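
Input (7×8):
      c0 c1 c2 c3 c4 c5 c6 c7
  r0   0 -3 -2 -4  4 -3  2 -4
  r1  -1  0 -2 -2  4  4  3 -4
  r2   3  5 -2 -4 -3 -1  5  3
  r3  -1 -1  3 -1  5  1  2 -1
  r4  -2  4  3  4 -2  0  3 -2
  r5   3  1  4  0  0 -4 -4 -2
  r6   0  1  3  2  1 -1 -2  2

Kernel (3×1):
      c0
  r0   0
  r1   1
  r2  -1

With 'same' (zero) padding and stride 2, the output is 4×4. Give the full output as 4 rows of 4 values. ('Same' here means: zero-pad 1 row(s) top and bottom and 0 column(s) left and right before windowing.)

Output[0,0]: The receptive field on the zero-padded input at this output position is [0 / 0 / -1]. Elementwise product with the kernel and sum: 0·1 + -1·-1.
Output[0,1]: The receptive field on the zero-padded input at this output position is [0 / -2 / -2]. Elementwise product with the kernel and sum: -2·1 + -2·-1.

1 0 0 -1
4 -5 -8 3
-5 -1 -2 7
0 3 1 -2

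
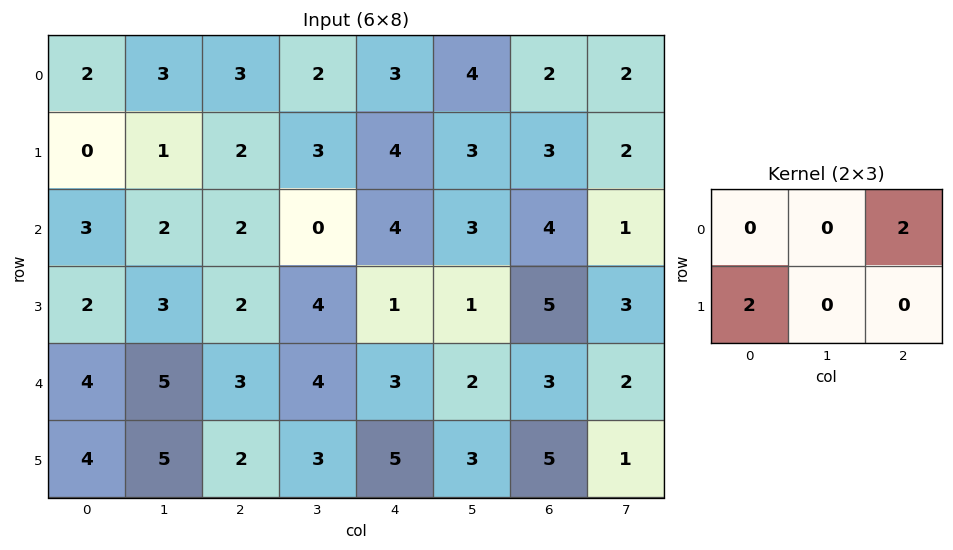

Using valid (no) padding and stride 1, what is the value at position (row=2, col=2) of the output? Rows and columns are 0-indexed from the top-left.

The receptive field on the input at this output position is [2 0 4 / 2 4 1]. Elementwise product with the kernel and sum: 4·2 + 2·2.

12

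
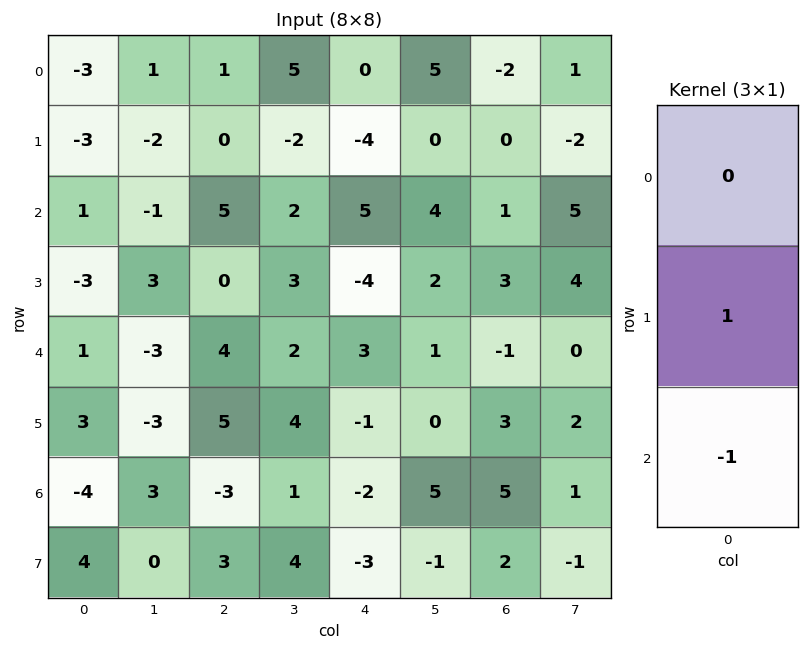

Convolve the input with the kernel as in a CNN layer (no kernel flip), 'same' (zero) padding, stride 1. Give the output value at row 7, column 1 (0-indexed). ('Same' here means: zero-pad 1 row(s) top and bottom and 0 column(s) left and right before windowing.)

0

The receptive field on the zero-padded input at this output position is [3 / 0 / 0]. Elementwise product with the kernel and sum: 0·1 + 0·-1.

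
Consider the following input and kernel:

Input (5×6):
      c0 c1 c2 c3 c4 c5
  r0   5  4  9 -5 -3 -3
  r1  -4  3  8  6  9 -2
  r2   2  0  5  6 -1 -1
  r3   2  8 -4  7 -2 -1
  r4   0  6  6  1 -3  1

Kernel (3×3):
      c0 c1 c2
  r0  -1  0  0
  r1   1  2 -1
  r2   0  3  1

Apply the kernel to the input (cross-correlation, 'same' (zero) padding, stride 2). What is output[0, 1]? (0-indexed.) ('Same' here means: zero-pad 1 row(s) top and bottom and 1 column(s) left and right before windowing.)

The receptive field on the zero-padded input at this output position is [0 0 0 / 4 9 -5 / 3 8 6]. Elementwise product with the kernel and sum: 0·-1 + 4·1 + 9·2 + -5·-1 + 8·3 + 6·1.

57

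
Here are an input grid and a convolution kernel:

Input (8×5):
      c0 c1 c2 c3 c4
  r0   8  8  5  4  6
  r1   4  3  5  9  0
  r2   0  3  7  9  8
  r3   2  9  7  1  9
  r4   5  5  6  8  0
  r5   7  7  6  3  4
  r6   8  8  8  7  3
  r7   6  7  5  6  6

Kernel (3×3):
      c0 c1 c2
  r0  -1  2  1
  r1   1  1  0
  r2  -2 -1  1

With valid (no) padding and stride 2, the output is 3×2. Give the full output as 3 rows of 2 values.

Output[0,0]: The receptive field on the input at this output position is [8 8 5 / 4 3 5 / 0 3 7]. Elementwise product with the kernel and sum: 8·-1 + 8·2 + 5·1 + 4·1 + 3·1 + 0·-2 + 3·-1 + 7·1.

24 8
15 7
9 -1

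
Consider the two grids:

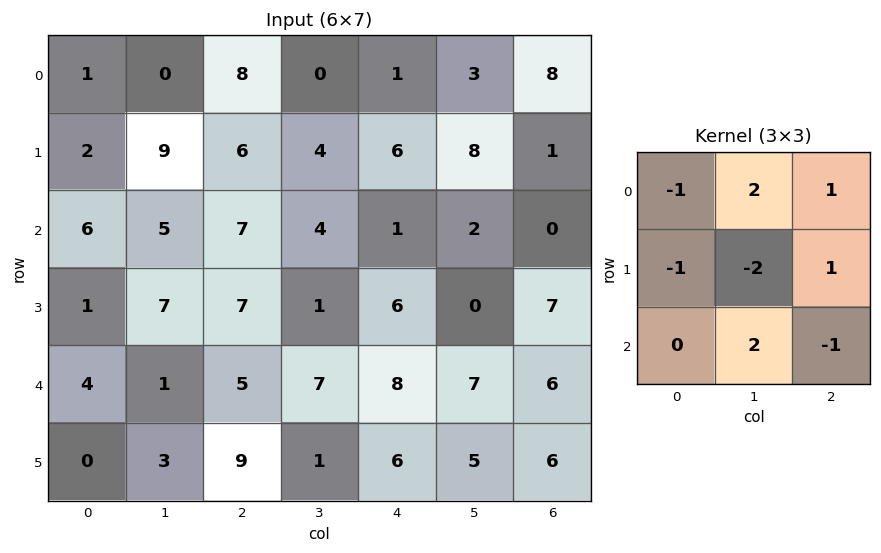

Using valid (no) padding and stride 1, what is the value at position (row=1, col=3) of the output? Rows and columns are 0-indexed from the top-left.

24

The receptive field on the input at this output position is [4 6 8 / 4 1 2 / 1 6 0]. Elementwise product with the kernel and sum: 4·-1 + 6·2 + 8·1 + 4·-1 + 1·-2 + 2·1 + 6·2 + 0·-1.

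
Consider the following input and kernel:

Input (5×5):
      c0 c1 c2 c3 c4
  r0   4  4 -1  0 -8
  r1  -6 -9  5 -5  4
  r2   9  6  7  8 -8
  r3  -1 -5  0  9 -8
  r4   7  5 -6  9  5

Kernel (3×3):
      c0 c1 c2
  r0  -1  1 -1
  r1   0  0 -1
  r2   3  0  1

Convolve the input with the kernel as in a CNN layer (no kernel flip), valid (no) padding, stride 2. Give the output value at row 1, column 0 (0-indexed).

5

The receptive field on the input at this output position is [9 6 7 / -1 -5 0 / 7 5 -6]. Elementwise product with the kernel and sum: 9·-1 + 6·1 + 7·-1 + 0·-1 + 7·3 + -6·1.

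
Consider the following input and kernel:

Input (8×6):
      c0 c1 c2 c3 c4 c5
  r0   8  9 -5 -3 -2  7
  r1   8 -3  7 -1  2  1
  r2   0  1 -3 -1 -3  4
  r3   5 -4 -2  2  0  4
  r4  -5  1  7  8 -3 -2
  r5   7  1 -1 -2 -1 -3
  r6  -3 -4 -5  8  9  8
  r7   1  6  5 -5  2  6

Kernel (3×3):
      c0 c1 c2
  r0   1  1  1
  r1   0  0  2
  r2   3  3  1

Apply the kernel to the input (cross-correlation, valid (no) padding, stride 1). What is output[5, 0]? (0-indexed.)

The receptive field on the input at this output position is [7 1 -1 / -3 -4 -5 / 1 6 5]. Elementwise product with the kernel and sum: 7·1 + 1·1 + -1·1 + -5·2 + 1·3 + 6·3 + 5·1.

23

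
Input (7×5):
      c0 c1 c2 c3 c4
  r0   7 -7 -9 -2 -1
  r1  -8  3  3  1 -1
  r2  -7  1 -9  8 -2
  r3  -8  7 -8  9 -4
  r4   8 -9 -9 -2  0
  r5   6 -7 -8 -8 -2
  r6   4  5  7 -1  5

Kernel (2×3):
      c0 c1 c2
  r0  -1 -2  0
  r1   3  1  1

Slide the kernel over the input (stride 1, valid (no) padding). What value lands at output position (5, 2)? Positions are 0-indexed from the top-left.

49

The receptive field on the input at this output position is [-8 -8 -2 / 7 -1 5]. Elementwise product with the kernel and sum: -8·-1 + -8·-2 + 7·3 + -1·1 + 5·1.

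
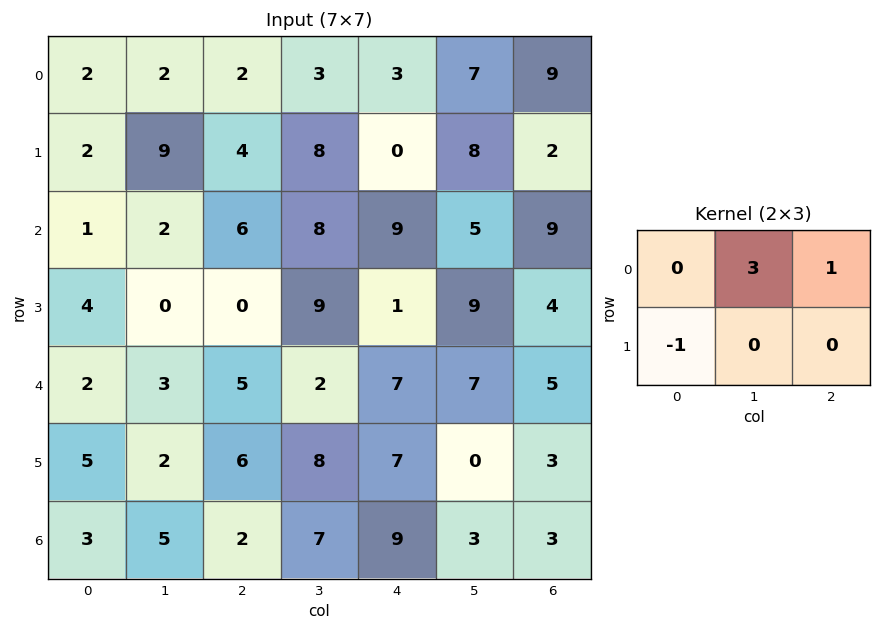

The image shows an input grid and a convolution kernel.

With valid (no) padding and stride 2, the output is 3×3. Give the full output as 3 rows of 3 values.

6 8 30
8 33 23
9 7 19

Output[0,0]: The receptive field on the input at this output position is [2 2 2 / 2 9 4]. Elementwise product with the kernel and sum: 2·3 + 2·1 + 2·-1.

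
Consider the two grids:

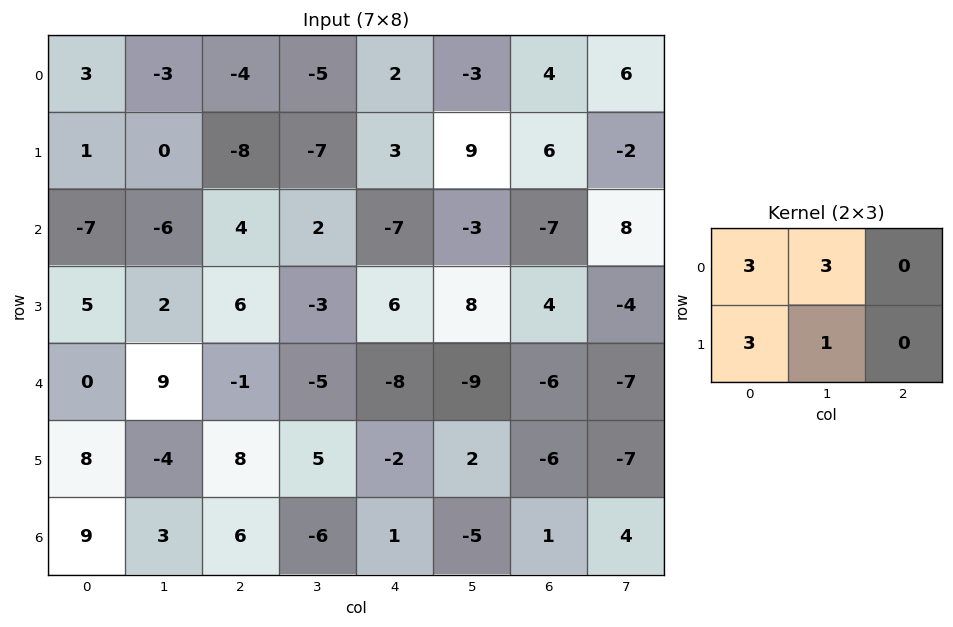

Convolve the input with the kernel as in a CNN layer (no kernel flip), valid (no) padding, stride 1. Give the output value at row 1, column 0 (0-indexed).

The receptive field on the input at this output position is [1 0 -8 / -7 -6 4]. Elementwise product with the kernel and sum: 1·3 + 0·3 + -7·3 + -6·1.

-24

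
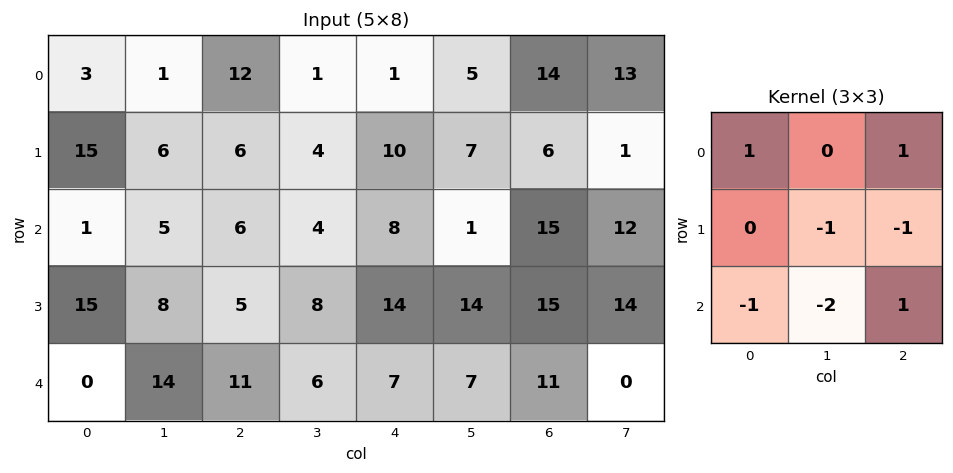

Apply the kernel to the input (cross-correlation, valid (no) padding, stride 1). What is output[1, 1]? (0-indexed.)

-10

The receptive field on the input at this output position is [6 6 4 / 5 6 4 / 8 5 8]. Elementwise product with the kernel and sum: 6·1 + 4·1 + 6·-1 + 4·-1 + 8·-1 + 5·-2 + 8·1.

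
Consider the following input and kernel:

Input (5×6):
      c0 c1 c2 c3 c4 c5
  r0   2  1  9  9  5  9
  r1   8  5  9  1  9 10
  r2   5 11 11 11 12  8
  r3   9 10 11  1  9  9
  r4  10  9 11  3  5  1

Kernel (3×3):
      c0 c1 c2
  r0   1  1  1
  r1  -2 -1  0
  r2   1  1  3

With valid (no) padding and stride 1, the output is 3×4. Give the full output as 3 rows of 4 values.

40 55 62 59
53 6 25 23
51 31 40 31

Output[0,0]: The receptive field on the input at this output position is [2 1 9 / 8 5 9 / 5 11 11]. Elementwise product with the kernel and sum: 2·1 + 1·1 + 9·1 + 8·-2 + 5·-1 + 5·1 + 11·1 + 11·3.
Output[0,1]: The receptive field on the input at this output position is [1 9 9 / 5 9 1 / 11 11 11]. Elementwise product with the kernel and sum: 1·1 + 9·1 + 9·1 + 5·-2 + 9·-1 + 11·1 + 11·1 + 11·3.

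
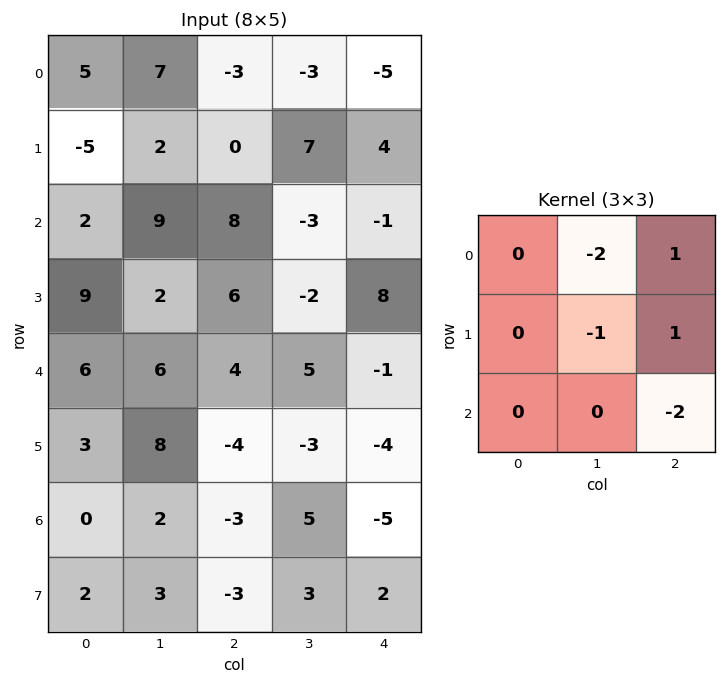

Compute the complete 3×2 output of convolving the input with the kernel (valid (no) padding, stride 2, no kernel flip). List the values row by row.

-35 0
-14 17
-14 -2

Output[0,0]: The receptive field on the input at this output position is [5 7 -3 / -5 2 0 / 2 9 8]. Elementwise product with the kernel and sum: 7·-2 + -3·1 + 2·-1 + 0·1 + 8·-2.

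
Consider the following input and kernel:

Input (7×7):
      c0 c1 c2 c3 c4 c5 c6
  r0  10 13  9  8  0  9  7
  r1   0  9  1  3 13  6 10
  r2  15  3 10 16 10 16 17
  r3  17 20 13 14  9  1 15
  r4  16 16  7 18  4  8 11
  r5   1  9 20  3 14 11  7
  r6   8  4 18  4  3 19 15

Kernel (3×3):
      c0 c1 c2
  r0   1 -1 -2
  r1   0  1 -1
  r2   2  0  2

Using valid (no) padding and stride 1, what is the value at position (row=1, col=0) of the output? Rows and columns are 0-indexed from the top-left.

The receptive field on the input at this output position is [0 9 1 / 15 3 10 / 17 20 13]. Elementwise product with the kernel and sum: 0·1 + 9·-1 + 1·-2 + 3·1 + 10·-1 + 17·2 + 13·2.

42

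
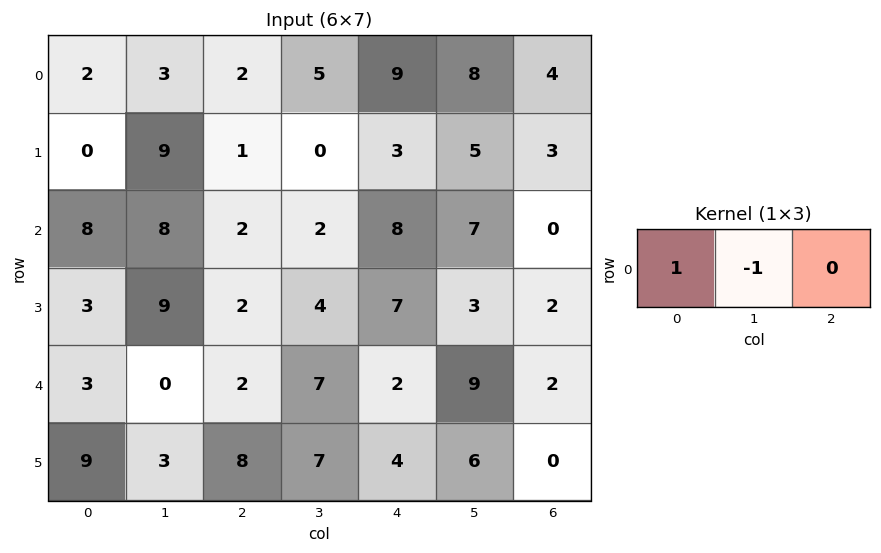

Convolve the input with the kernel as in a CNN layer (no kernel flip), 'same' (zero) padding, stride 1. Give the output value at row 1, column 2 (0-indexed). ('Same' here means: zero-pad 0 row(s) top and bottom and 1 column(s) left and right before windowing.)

The receptive field on the zero-padded input at this output position is [9 1 0]. Elementwise product with the kernel and sum: 9·1 + 1·-1.

8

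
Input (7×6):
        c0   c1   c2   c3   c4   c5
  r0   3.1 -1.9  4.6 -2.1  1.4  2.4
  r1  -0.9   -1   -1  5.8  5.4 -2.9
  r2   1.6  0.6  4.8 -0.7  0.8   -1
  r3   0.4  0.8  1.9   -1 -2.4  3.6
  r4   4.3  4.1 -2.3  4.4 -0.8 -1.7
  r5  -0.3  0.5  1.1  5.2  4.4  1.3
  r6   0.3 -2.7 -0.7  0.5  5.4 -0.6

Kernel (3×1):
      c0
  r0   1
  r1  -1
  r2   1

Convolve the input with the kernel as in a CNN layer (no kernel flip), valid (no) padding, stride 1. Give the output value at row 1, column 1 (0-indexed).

-0.8

The receptive field on the input at this output position is [-1 / 0.6 / 0.8]. Elementwise product with the kernel and sum: -1·1 + 0.6·-1 + 0.8·1.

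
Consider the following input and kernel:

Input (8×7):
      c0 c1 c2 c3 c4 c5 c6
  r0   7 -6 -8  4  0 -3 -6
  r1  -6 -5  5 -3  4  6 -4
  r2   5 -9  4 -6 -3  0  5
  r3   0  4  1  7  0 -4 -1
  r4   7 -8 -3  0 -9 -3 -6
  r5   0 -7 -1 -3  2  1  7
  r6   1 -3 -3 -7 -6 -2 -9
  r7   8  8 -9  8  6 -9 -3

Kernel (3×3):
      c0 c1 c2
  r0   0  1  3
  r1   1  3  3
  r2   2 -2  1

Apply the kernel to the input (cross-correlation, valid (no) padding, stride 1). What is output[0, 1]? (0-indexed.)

-27

The receptive field on the input at this output position is [-6 -8 4 / -5 5 -3 / -9 4 -6]. Elementwise product with the kernel and sum: -8·1 + 4·3 + -5·1 + 5·3 + -3·3 + -9·2 + 4·-2 + -6·1.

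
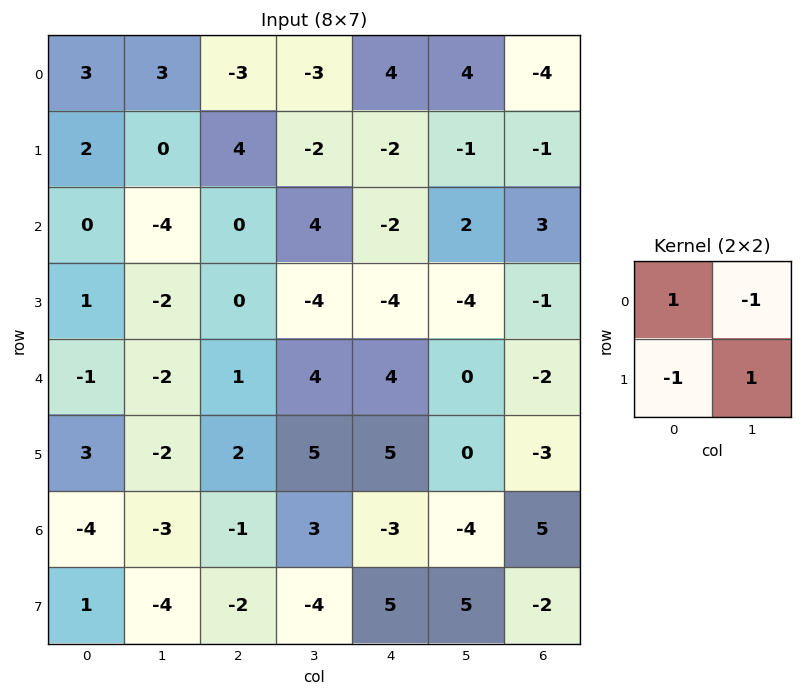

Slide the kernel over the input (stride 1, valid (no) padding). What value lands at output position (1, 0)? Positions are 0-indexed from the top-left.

The receptive field on the input at this output position is [2 0 / 0 -4]. Elementwise product with the kernel and sum: 2·1 + 0·-1 + 0·-1 + -4·1.

-2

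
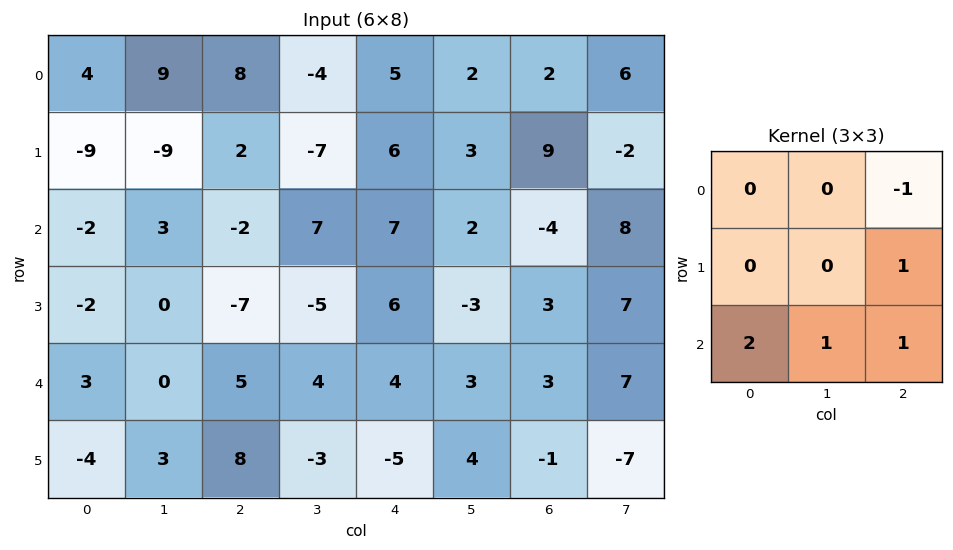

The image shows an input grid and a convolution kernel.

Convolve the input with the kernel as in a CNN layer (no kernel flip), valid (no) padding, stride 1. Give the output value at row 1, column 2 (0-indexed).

The receptive field on the input at this output position is [2 -7 6 / -2 7 7 / -7 -5 6]. Elementwise product with the kernel and sum: 6·-1 + 7·1 + -7·2 + -5·1 + 6·1.

-12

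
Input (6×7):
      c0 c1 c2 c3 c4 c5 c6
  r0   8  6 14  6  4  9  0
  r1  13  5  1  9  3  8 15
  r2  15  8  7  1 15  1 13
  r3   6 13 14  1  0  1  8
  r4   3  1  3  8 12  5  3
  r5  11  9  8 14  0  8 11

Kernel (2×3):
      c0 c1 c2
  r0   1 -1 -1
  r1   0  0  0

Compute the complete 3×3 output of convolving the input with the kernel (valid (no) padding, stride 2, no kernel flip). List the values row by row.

-12 4 -5
0 -9 1
-1 -17 4

Output[0,0]: The receptive field on the input at this output position is [8 6 14 / 13 5 1]. Elementwise product with the kernel and sum: 8·1 + 6·-1 + 14·-1.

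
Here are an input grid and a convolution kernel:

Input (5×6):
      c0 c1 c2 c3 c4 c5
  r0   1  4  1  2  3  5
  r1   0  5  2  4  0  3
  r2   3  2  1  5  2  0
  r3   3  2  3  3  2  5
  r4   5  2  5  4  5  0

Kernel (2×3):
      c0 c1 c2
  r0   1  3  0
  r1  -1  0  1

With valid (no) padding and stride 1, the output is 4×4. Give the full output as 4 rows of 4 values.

15 6 5 10
13 14 15 -1
9 6 15 13
9 13 12 5

Output[0,0]: The receptive field on the input at this output position is [1 4 1 / 0 5 2]. Elementwise product with the kernel and sum: 1·1 + 4·3 + 0·-1 + 2·1.
Output[0,1]: The receptive field on the input at this output position is [4 1 2 / 5 2 4]. Elementwise product with the kernel and sum: 4·1 + 1·3 + 5·-1 + 4·1.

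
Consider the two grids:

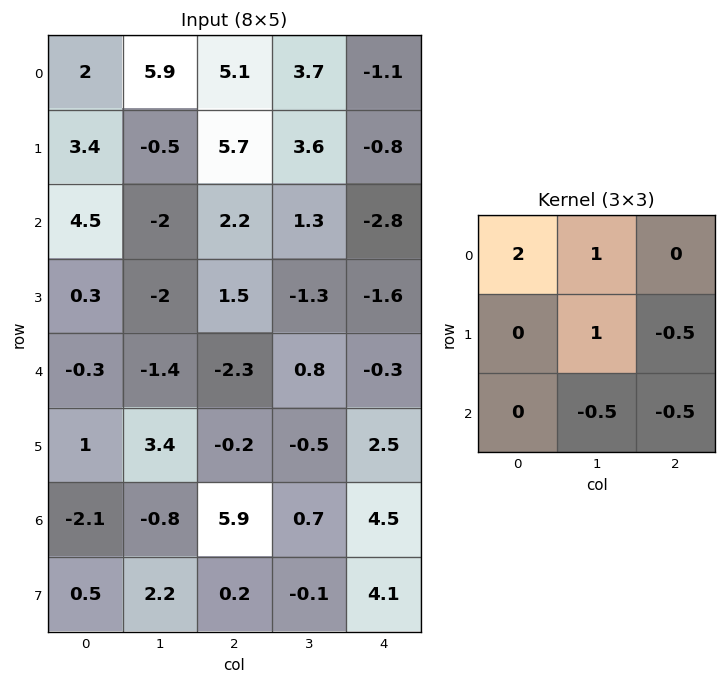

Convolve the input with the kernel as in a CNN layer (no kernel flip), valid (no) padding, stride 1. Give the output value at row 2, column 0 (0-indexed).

The receptive field on the input at this output position is [4.5 -2 2.2 / 0.3 -2 1.5 / -0.3 -1.4 -2.3]. Elementwise product with the kernel and sum: 4.5·2 + -2·1 + -2·1 + 1.5·-0.5 + -1.4·-0.5 + -2.3·-0.5.

6.1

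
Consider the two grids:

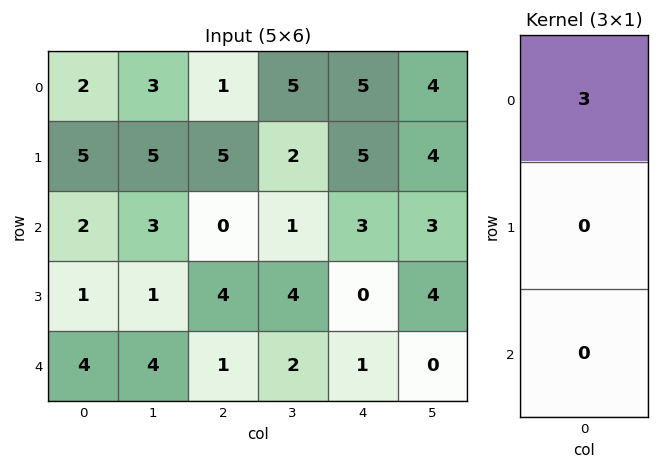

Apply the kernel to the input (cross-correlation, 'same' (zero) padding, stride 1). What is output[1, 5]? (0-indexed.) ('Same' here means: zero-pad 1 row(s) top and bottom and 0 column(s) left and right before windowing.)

The receptive field on the zero-padded input at this output position is [4 / 4 / 3]. Elementwise product with the kernel and sum: 4·3.

12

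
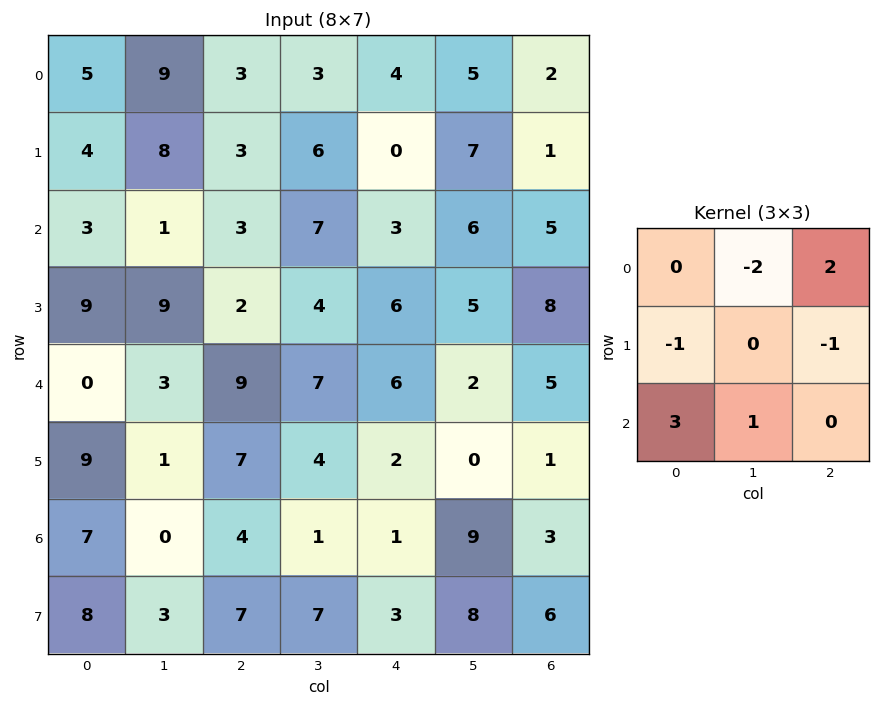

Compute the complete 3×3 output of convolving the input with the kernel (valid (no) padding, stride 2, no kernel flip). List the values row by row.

Output[0,0]: The receptive field on the input at this output position is [5 9 3 / 4 8 3 / 3 1 3]. Elementwise product with the kernel and sum: 9·-2 + 3·2 + 4·-1 + 3·-1 + 3·3 + 1·1.

-9 15 8
-4 18 4
17 2 15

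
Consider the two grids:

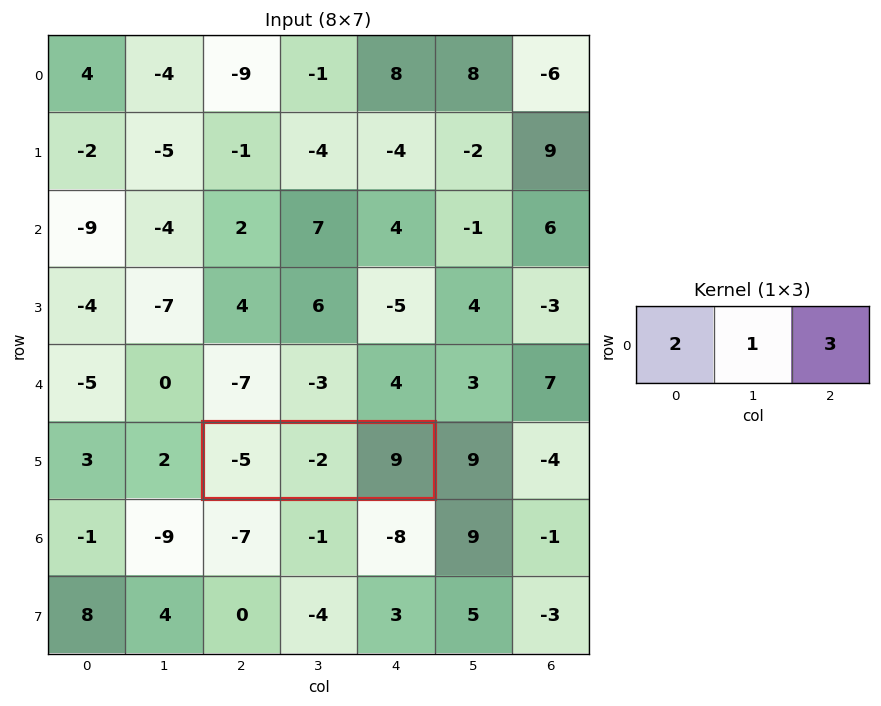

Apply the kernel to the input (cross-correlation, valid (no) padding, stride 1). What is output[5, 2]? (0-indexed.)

15

The receptive field on the input at this output position is [-5 -2 9]. Elementwise product with the kernel and sum: -5·2 + -2·1 + 9·3.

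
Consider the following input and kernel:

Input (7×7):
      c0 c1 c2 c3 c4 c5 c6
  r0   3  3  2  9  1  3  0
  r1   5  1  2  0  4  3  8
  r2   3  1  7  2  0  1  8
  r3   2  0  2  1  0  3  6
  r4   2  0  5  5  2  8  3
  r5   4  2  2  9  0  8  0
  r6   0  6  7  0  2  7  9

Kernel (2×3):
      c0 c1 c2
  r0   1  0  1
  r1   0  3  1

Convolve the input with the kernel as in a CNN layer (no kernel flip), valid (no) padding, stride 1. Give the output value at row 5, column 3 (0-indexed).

The receptive field on the input at this output position is [9 0 8 / 0 2 7]. Elementwise product with the kernel and sum: 9·1 + 8·1 + 2·3 + 7·1.

30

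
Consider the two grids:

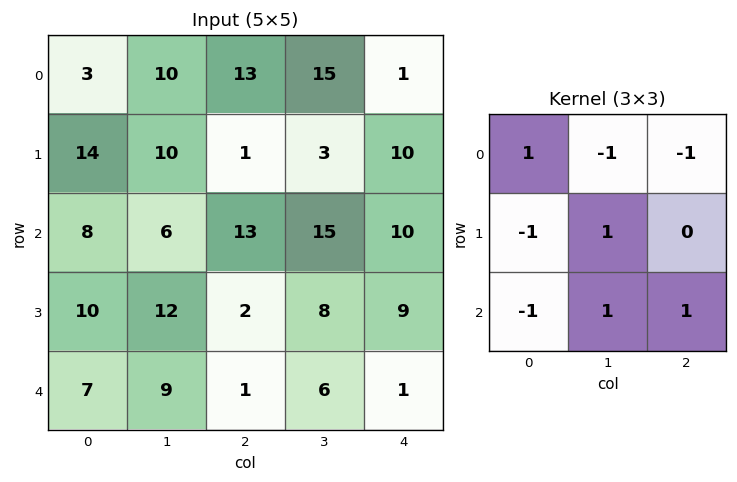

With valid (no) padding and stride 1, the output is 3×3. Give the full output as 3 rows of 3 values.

Output[0,0]: The receptive field on the input at this output position is [3 10 13 / 14 10 1 / 8 6 13]. Elementwise product with the kernel and sum: 3·1 + 10·-1 + 13·-1 + 14·-1 + 10·1 + 8·-1 + 6·1 + 13·1.

-13 -5 11
5 11 5
-6 -34 0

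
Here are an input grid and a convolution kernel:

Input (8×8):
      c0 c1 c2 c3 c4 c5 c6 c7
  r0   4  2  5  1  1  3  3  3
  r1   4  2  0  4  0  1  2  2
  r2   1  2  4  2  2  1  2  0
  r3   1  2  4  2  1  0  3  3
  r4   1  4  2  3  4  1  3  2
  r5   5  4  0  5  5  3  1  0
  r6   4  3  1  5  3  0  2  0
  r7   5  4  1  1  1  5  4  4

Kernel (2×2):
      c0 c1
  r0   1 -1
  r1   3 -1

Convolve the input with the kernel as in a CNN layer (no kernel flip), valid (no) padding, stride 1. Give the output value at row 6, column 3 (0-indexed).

4

The receptive field on the input at this output position is [5 3 / 1 1]. Elementwise product with the kernel and sum: 5·1 + 3·-1 + 1·3 + 1·-1.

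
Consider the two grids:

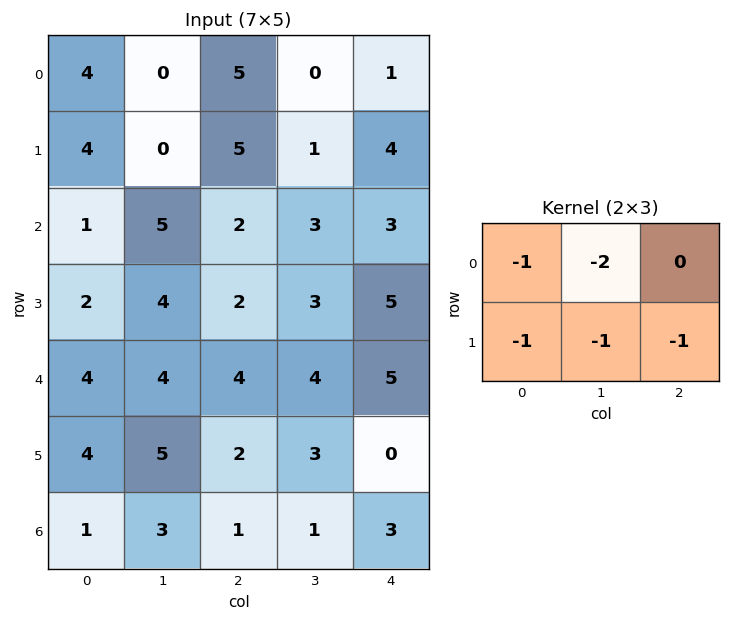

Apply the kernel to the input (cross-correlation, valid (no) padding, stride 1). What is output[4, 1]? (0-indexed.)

The receptive field on the input at this output position is [4 4 4 / 5 2 3]. Elementwise product with the kernel and sum: 4·-1 + 4·-2 + 5·-1 + 2·-1 + 3·-1.

-22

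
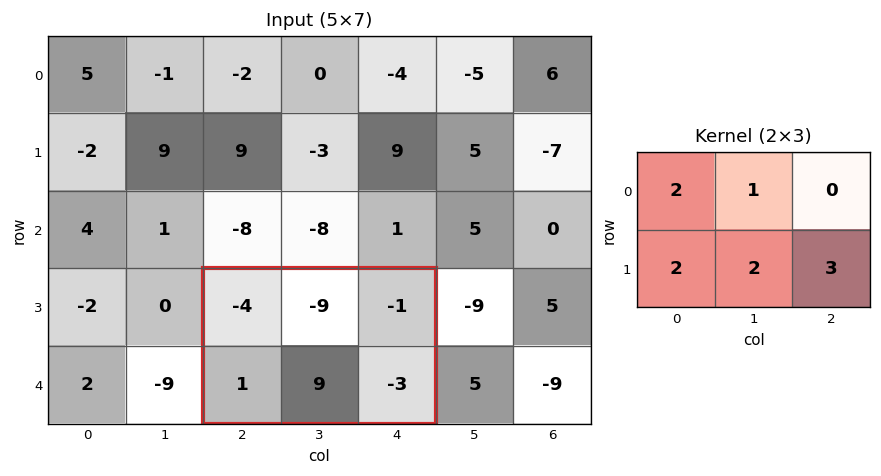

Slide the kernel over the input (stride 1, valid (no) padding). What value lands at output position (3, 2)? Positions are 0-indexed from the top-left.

The receptive field on the input at this output position is [-4 -9 -1 / 1 9 -3]. Elementwise product with the kernel and sum: -4·2 + -9·1 + 1·2 + 9·2 + -3·3.

-6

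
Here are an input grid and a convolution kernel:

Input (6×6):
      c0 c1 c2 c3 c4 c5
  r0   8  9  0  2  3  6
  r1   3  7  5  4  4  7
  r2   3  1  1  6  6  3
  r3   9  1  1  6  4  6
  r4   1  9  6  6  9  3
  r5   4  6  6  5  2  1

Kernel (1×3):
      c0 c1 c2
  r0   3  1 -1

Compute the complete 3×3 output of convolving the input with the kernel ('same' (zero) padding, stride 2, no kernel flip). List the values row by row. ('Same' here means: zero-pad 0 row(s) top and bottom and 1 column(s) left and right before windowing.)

Output[0,0]: The receptive field on the zero-padded input at this output position is [0 8 9]. Elementwise product with the kernel and sum: 0·3 + 8·1 + 9·-1.
Output[0,1]: The receptive field on the zero-padded input at this output position is [9 0 2]. Elementwise product with the kernel and sum: 9·3 + 0·1 + 2·-1.

-1 25 3
2 -2 21
-8 27 24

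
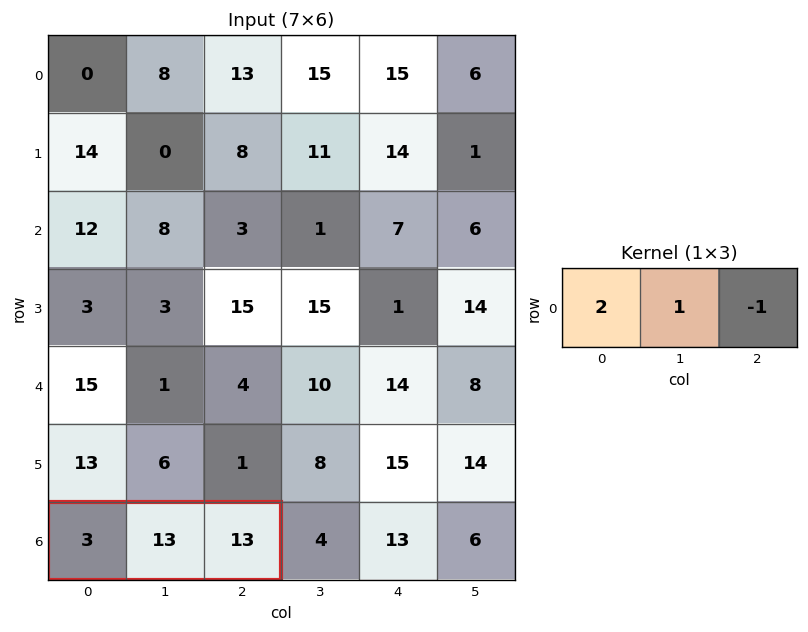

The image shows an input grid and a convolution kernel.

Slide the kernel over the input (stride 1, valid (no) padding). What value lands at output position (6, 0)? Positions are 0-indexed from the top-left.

6

The receptive field on the input at this output position is [3 13 13]. Elementwise product with the kernel and sum: 3·2 + 13·1 + 13·-1.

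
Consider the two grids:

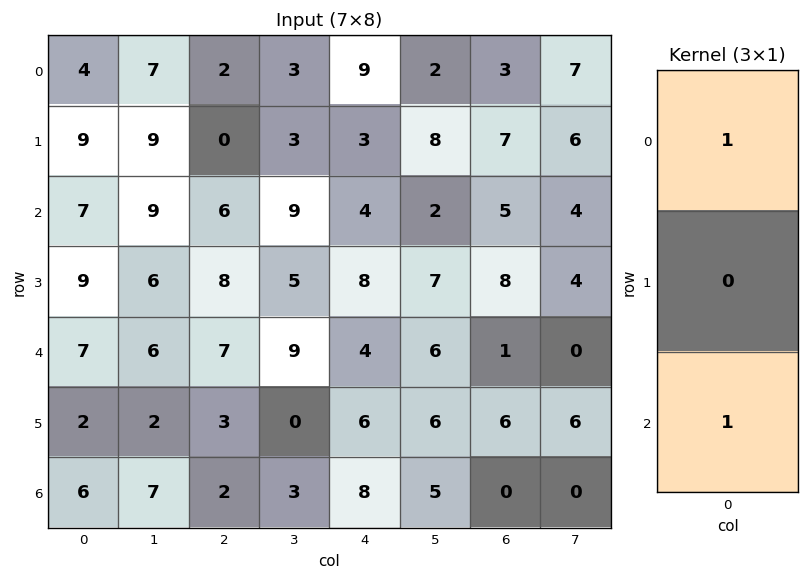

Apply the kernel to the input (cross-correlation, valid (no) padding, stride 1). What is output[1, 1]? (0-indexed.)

15

The receptive field on the input at this output position is [9 / 9 / 6]. Elementwise product with the kernel and sum: 9·1 + 6·1.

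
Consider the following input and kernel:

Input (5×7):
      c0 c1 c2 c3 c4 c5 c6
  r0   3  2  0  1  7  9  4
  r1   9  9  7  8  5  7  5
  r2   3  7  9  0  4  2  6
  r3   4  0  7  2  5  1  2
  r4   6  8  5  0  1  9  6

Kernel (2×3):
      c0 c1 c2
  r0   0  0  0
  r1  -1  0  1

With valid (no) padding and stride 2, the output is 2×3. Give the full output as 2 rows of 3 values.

-2 -2 0
3 -2 -3

Output[0,0]: The receptive field on the input at this output position is [3 2 0 / 9 9 7]. Elementwise product with the kernel and sum: 9·-1 + 7·1.
Output[0,1]: The receptive field on the input at this output position is [0 1 7 / 7 8 5]. Elementwise product with the kernel and sum: 7·-1 + 5·1.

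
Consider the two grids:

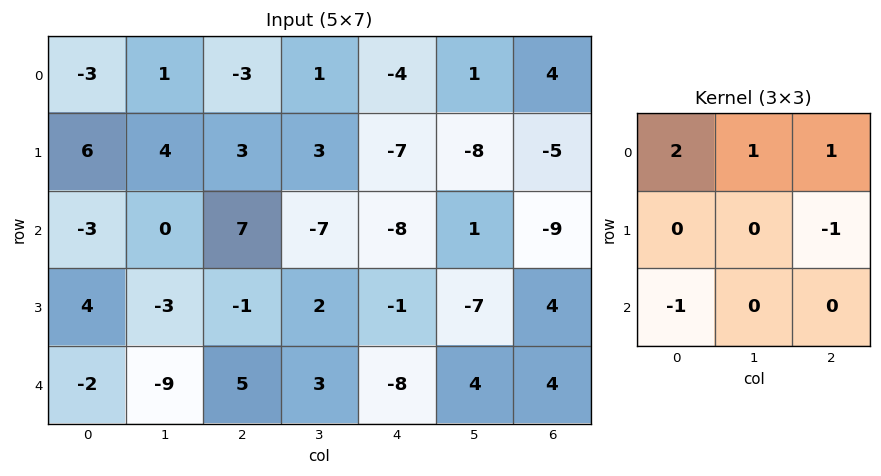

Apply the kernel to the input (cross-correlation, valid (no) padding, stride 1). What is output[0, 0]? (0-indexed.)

The receptive field on the input at this output position is [-3 1 -3 / 6 4 3 / -3 0 7]. Elementwise product with the kernel and sum: -3·2 + 1·1 + -3·1 + 3·-1 + -3·-1.

-8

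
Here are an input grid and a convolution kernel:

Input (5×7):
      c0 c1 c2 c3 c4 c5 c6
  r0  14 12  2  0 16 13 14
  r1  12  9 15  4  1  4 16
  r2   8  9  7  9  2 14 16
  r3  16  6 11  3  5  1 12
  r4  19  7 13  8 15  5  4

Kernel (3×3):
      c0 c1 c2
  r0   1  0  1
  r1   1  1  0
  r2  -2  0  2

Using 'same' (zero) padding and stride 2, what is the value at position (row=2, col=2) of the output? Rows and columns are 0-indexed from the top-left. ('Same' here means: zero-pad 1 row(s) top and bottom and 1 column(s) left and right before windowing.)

The receptive field on the zero-padded input at this output position is [3 5 1 / 8 15 5 / 0 0 0]. Elementwise product with the kernel and sum: 3·1 + 1·1 + 8·1 + 15·1 + 0·-2 + 0·2.

27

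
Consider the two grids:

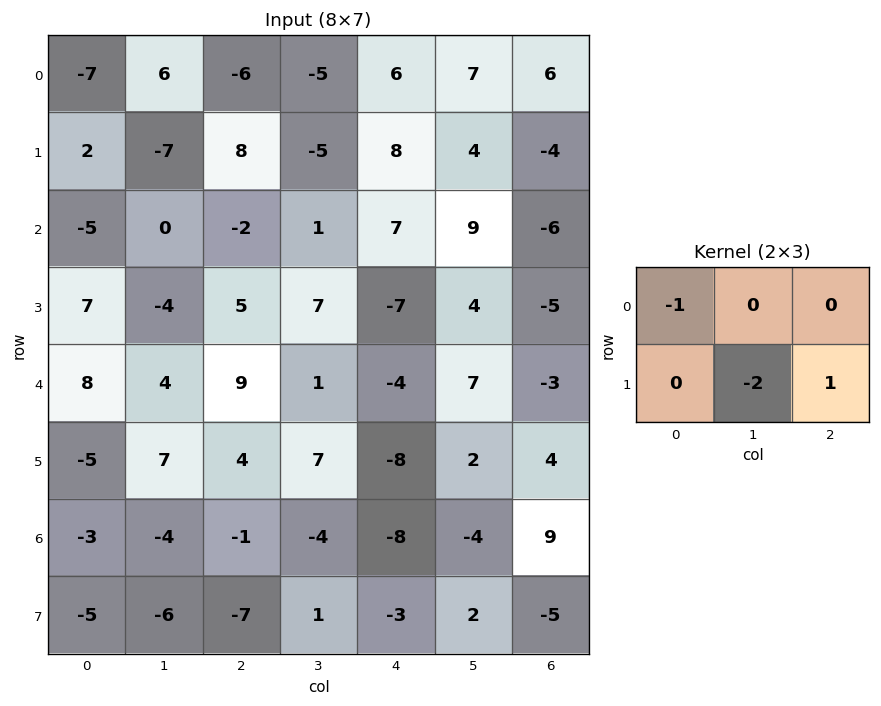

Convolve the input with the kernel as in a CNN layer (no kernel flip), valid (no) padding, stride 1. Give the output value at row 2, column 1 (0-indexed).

-3

The receptive field on the input at this output position is [0 -2 1 / -4 5 7]. Elementwise product with the kernel and sum: 0·-1 + 5·-2 + 7·1.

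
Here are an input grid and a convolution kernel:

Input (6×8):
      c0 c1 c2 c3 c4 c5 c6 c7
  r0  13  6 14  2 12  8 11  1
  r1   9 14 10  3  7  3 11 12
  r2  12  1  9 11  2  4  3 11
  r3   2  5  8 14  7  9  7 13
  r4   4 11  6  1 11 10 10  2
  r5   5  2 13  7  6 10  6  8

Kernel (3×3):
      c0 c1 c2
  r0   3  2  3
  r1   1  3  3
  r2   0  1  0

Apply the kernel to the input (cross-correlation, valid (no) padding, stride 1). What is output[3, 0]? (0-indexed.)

The receptive field on the input at this output position is [2 5 8 / 4 11 6 / 5 2 13]. Elementwise product with the kernel and sum: 2·3 + 5·2 + 8·3 + 4·1 + 11·3 + 6·3 + 2·1.

97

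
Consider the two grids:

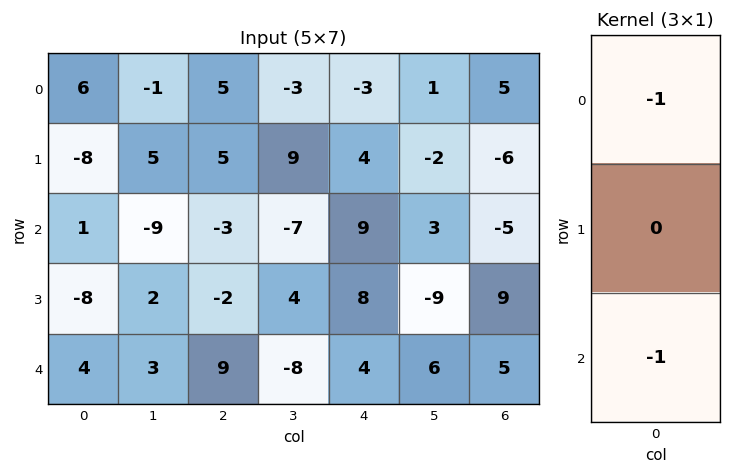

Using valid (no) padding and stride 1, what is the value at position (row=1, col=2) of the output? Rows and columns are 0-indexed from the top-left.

-3

The receptive field on the input at this output position is [5 / -3 / -2]. Elementwise product with the kernel and sum: 5·-1 + -2·-1.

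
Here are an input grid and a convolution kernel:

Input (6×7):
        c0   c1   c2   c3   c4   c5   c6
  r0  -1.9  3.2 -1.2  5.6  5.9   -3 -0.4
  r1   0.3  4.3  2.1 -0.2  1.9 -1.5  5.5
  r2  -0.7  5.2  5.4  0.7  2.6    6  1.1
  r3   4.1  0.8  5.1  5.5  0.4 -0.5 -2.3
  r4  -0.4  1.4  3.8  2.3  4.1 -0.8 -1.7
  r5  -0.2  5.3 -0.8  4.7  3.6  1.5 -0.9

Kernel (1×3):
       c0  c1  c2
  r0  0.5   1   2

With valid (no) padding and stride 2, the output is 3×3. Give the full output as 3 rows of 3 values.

-0.15 16.8 -0.85
15.65 8.6 9.5
8.8 12.4 -2.15

Output[0,0]: The receptive field on the input at this output position is [-1.9 3.2 -1.2]. Elementwise product with the kernel and sum: -1.9·0.5 + 3.2·1 + -1.2·2.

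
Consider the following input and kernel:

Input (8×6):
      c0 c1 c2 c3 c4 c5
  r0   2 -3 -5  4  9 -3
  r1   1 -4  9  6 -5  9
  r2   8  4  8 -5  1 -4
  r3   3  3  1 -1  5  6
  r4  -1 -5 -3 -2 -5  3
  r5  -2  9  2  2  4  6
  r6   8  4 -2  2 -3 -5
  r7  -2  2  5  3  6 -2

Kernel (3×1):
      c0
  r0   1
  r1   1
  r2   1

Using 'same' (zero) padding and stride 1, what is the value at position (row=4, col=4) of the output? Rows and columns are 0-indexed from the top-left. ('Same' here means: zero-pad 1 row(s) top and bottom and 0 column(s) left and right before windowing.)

The receptive field on the zero-padded input at this output position is [5 / -5 / 4]. Elementwise product with the kernel and sum: 5·1 + -5·1 + 4·1.

4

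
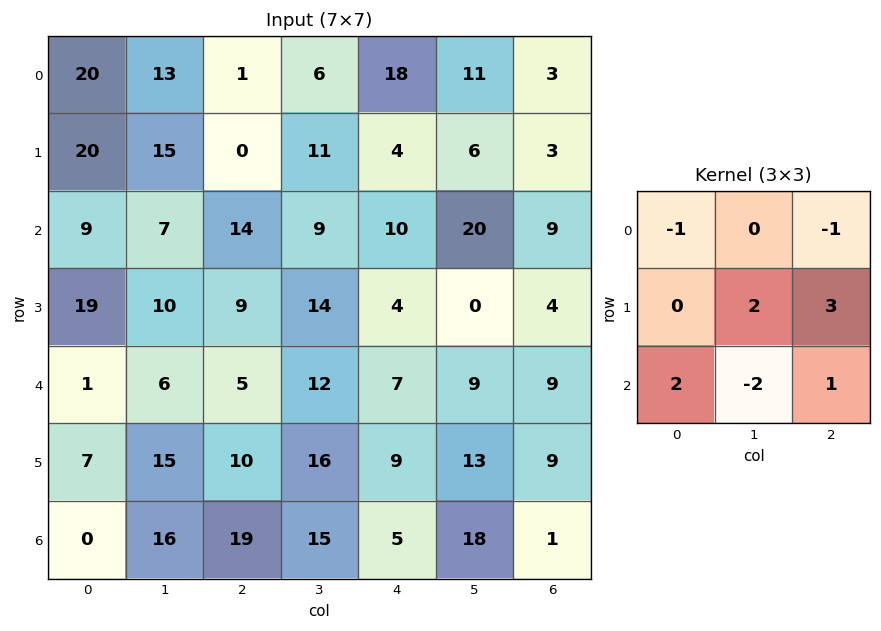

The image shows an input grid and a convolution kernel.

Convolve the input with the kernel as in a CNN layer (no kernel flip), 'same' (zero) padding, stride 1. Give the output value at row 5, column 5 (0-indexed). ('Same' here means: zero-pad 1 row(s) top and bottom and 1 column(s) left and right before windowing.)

12

The receptive field on the zero-padded input at this output position is [7 9 9 / 9 13 9 / 5 18 1]. Elementwise product with the kernel and sum: 7·-1 + 9·-1 + 13·2 + 9·3 + 5·2 + 18·-2 + 1·1.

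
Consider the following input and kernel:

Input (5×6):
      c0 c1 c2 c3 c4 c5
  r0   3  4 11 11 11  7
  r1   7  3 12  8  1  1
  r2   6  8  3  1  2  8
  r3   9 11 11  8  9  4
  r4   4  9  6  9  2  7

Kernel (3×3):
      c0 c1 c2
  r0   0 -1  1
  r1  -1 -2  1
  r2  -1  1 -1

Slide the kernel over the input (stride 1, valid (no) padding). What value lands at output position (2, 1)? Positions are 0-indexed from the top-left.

-39

The receptive field on the input at this output position is [8 3 1 / 11 11 8 / 9 6 9]. Elementwise product with the kernel and sum: 3·-1 + 1·1 + 11·-1 + 11·-2 + 8·1 + 9·-1 + 6·1 + 9·-1.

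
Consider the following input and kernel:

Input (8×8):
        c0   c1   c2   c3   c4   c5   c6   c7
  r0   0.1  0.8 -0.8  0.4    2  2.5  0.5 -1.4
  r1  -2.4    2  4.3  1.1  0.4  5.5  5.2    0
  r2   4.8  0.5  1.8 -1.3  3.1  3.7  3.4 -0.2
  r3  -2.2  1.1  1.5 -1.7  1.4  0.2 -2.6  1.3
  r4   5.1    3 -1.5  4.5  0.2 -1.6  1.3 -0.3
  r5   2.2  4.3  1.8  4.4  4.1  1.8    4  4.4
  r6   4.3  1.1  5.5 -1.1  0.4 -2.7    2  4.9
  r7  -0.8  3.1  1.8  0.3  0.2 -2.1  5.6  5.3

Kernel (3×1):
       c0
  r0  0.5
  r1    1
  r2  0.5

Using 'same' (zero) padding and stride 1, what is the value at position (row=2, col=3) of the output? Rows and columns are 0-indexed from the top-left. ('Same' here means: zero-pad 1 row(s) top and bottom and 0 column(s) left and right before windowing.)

-1.6

The receptive field on the zero-padded input at this output position is [1.1 / -1.3 / -1.7]. Elementwise product with the kernel and sum: 1.1·0.5 + -1.3·1 + -1.7·0.5.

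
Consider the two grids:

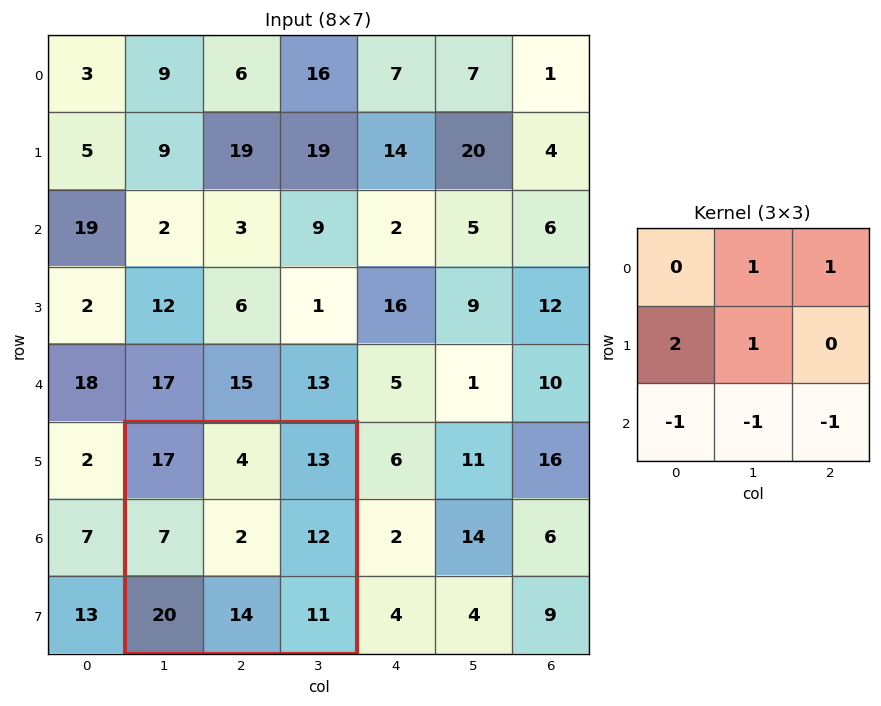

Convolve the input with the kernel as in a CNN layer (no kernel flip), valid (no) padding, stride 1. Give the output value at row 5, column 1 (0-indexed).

-12

The receptive field on the input at this output position is [17 4 13 / 7 2 12 / 20 14 11]. Elementwise product with the kernel and sum: 4·1 + 13·1 + 7·2 + 2·1 + 20·-1 + 14·-1 + 11·-1.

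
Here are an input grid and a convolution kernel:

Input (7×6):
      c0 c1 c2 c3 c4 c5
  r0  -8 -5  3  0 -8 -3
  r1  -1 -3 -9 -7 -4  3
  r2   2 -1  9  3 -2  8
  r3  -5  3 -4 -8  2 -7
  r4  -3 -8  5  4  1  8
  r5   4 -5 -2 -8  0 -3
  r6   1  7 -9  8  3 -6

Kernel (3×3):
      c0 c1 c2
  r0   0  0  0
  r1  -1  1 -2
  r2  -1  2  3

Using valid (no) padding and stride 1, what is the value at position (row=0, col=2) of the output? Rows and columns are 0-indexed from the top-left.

The receptive field on the input at this output position is [3 0 -8 / -9 -7 -4 / 9 3 -2]. Elementwise product with the kernel and sum: -9·-1 + -7·1 + -4·-2 + 9·-1 + 3·2 + -2·3.

1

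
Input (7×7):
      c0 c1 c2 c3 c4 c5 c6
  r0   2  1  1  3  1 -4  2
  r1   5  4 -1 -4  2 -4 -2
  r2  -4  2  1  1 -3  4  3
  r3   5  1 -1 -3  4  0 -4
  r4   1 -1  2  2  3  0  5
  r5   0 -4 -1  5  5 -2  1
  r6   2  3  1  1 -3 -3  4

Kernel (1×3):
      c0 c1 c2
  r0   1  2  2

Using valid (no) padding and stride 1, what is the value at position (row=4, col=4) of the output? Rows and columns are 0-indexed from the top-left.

13

The receptive field on the input at this output position is [3 0 5]. Elementwise product with the kernel and sum: 3·1 + 0·2 + 5·2.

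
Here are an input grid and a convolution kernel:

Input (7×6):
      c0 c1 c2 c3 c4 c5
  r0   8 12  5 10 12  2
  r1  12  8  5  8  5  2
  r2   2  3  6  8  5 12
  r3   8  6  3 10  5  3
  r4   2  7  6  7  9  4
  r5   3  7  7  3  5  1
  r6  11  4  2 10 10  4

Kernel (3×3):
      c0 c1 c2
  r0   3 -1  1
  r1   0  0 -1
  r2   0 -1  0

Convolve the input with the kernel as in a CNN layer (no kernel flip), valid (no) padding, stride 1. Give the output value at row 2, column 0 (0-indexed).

The receptive field on the input at this output position is [2 3 6 / 8 6 3 / 2 7 6]. Elementwise product with the kernel and sum: 2·3 + 3·-1 + 6·1 + 3·-1 + 7·-1.

-1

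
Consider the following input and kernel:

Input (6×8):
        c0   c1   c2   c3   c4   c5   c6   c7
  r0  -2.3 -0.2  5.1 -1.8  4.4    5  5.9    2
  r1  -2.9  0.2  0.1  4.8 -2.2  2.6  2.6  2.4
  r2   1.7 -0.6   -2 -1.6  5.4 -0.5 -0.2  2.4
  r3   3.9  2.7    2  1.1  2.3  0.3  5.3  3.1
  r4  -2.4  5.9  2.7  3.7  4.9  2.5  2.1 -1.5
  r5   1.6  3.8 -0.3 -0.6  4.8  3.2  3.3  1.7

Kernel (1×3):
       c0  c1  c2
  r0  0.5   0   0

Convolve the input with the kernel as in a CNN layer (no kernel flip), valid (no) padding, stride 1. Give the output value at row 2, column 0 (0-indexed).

The receptive field on the input at this output position is [1.7 -0.6 -2]. Elementwise product with the kernel and sum: 1.7·0.5.

0.85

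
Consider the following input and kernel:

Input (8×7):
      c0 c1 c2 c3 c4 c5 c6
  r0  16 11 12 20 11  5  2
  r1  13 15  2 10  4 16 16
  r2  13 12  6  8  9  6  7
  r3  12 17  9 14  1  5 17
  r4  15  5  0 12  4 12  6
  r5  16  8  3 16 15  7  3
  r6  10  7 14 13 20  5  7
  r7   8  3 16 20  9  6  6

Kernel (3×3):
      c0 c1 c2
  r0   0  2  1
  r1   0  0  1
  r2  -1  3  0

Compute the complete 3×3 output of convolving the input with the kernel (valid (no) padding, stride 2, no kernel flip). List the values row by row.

Output[0,0]: The receptive field on the input at this output position is [16 11 12 / 13 15 2 / 13 12 6]. Elementwise product with the kernel and sum: 11·2 + 12·1 + 2·1 + 13·-1 + 12·3.

59 73 37
39 62 68
24 68 28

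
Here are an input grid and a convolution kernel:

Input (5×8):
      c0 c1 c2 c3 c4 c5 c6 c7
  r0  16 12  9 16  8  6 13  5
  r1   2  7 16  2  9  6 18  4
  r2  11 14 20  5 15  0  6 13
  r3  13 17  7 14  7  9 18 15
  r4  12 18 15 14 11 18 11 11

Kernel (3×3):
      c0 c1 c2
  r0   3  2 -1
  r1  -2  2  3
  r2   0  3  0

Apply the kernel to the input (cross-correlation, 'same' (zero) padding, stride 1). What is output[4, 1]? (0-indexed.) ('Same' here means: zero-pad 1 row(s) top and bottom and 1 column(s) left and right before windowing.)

The receptive field on the zero-padded input at this output position is [13 17 7 / 12 18 15 / 0 0 0]. Elementwise product with the kernel and sum: 13·3 + 17·2 + 7·-1 + 12·-2 + 18·2 + 15·3 + 0·3.

123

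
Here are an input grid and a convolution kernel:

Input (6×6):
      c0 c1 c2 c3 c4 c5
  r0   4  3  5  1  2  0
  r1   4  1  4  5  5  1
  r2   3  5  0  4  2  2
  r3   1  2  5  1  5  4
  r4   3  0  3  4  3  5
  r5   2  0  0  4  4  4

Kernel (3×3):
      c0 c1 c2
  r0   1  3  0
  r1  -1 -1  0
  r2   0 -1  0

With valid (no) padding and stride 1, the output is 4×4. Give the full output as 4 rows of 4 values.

Output[0,0]: The receptive field on the input at this output position is [4 3 5 / 4 1 4 / 3 5 0]. Elementwise product with the kernel and sum: 4·1 + 3·3 + 4·-1 + 1·-1 + 5·-1.
Output[0,1]: The receptive field on the input at this output position is [3 5 1 / 1 4 5 / 5 0 4]. Elementwise product with the kernel and sum: 3·1 + 5·3 + 1·-1 + 4·-1 + 0·-1.

3 13 -5 -5
-3 3 14 9
15 -5 2 1
4 14 -3 5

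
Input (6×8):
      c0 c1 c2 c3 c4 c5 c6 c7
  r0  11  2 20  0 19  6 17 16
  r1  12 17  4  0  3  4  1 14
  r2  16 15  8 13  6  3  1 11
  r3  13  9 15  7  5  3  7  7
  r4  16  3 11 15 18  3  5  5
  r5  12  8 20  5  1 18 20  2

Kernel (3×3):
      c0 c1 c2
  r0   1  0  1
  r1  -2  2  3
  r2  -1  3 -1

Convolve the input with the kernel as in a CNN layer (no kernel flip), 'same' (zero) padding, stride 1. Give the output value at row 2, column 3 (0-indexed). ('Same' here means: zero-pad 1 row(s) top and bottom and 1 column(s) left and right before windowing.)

36

The receptive field on the zero-padded input at this output position is [4 0 3 / 8 13 6 / 15 7 5]. Elementwise product with the kernel and sum: 4·1 + 3·1 + 8·-2 + 13·2 + 6·3 + 15·-1 + 7·3 + 5·-1.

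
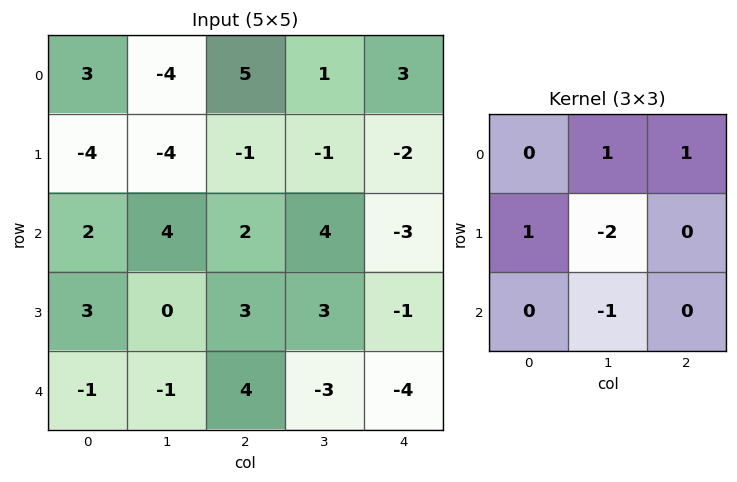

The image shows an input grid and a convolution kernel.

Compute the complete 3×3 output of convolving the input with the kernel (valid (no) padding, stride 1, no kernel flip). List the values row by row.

1 2 1
-11 -5 -12
10 -4 1

Output[0,0]: The receptive field on the input at this output position is [3 -4 5 / -4 -4 -1 / 2 4 2]. Elementwise product with the kernel and sum: -4·1 + 5·1 + -4·1 + -4·-2 + 4·-1.
Output[0,1]: The receptive field on the input at this output position is [-4 5 1 / -4 -1 -1 / 4 2 4]. Elementwise product with the kernel and sum: 5·1 + 1·1 + -4·1 + -1·-2 + 2·-1.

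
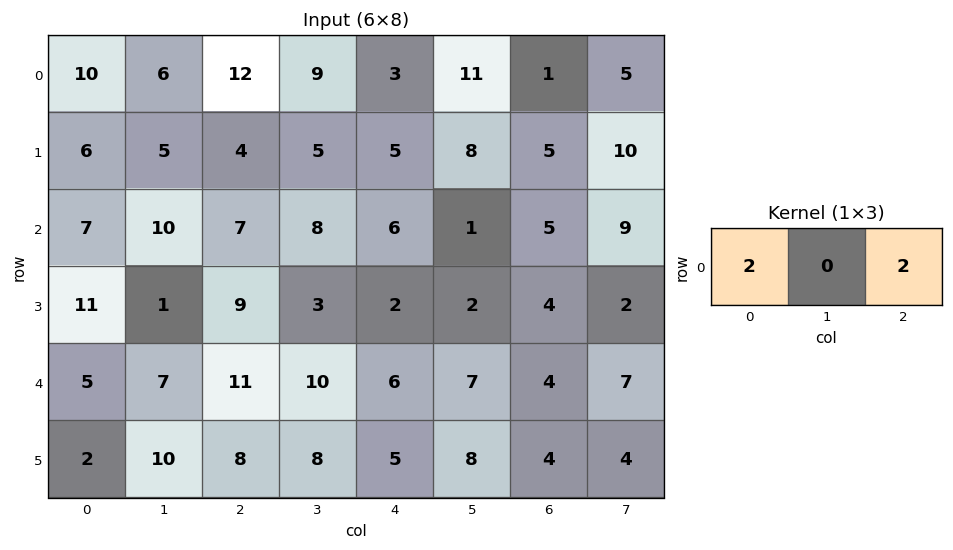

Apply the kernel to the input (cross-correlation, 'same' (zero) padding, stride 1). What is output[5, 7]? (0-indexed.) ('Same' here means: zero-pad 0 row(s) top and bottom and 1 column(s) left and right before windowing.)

8

The receptive field on the zero-padded input at this output position is [4 4 0]. Elementwise product with the kernel and sum: 4·2 + 0·2.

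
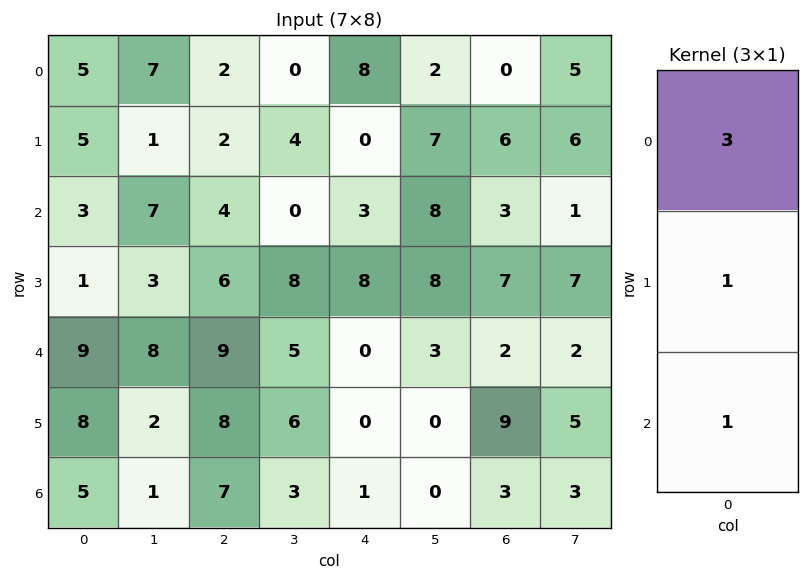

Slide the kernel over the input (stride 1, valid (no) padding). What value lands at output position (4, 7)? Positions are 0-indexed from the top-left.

The receptive field on the input at this output position is [2 / 5 / 3]. Elementwise product with the kernel and sum: 2·3 + 5·1 + 3·1.

14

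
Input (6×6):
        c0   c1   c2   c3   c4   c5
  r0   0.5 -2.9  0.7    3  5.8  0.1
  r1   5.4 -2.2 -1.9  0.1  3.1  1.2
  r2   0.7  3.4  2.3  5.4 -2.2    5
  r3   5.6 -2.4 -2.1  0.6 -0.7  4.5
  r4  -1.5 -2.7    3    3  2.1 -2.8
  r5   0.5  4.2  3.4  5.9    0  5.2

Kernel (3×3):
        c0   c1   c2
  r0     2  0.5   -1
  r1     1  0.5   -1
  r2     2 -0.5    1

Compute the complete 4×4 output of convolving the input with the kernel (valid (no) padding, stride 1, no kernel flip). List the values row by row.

Output[0,0]: The receptive field on the input at this output position is [0.5 -2.9 0.7 / 5.4 -2.2 -1.9 / 0.7 3.4 2.3]. Elementwise product with the kernel and sum: 0.5·2 + -2.9·0.5 + 0.7·-1 + 5.4·1 + -2.2·0.5 + -1.9·-1 + 0.7·2 + 3.4·-0.5 + 2.3·1.

7.05 -0.65 -8.15 26.15
22 -9.45 -4.85 5.9
8.65 -5.4 15 2.6
8.55 1.95 3.05 20.2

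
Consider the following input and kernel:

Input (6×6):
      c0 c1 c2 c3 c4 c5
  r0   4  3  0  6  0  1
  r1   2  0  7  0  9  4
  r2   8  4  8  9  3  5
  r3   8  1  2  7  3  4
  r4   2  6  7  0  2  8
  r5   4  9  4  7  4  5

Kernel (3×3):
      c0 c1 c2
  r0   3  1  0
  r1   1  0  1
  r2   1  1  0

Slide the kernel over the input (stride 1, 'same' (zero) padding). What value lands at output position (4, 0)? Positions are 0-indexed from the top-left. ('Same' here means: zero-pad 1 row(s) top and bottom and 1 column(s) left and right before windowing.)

The receptive field on the zero-padded input at this output position is [0 8 1 / 0 2 6 / 0 4 9]. Elementwise product with the kernel and sum: 0·3 + 8·1 + 0·1 + 6·1 + 0·1 + 4·1.

18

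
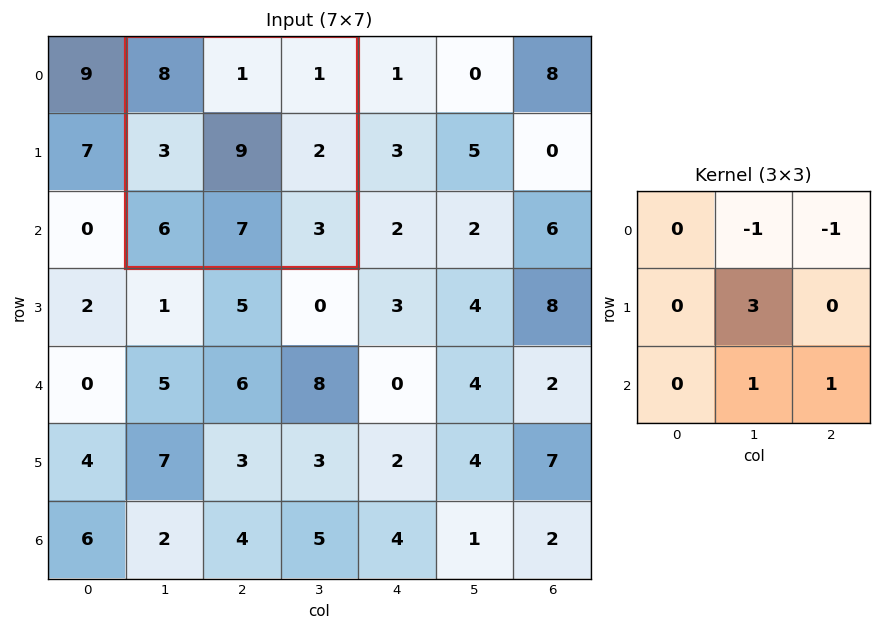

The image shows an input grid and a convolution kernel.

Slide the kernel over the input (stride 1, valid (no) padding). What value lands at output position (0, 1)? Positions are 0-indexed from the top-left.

The receptive field on the input at this output position is [8 1 1 / 3 9 2 / 6 7 3]. Elementwise product with the kernel and sum: 1·-1 + 1·-1 + 9·3 + 7·1 + 3·1.

35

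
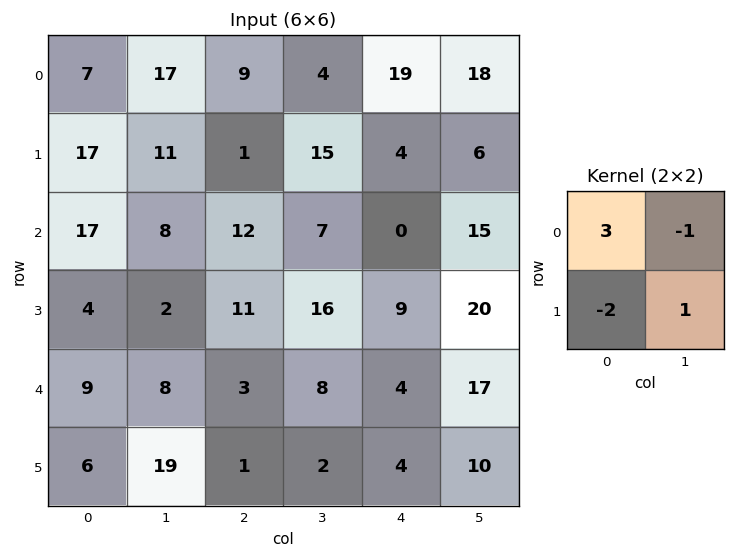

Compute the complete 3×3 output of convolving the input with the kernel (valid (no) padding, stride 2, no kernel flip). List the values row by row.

Output[0,0]: The receptive field on the input at this output position is [7 17 / 17 11]. Elementwise product with the kernel and sum: 7·3 + 17·-1 + 17·-2 + 11·1.
Output[0,1]: The receptive field on the input at this output position is [9 4 / 1 15]. Elementwise product with the kernel and sum: 9·3 + 4·-1 + 1·-2 + 15·1.

-19 36 37
37 23 -13
26 1 -3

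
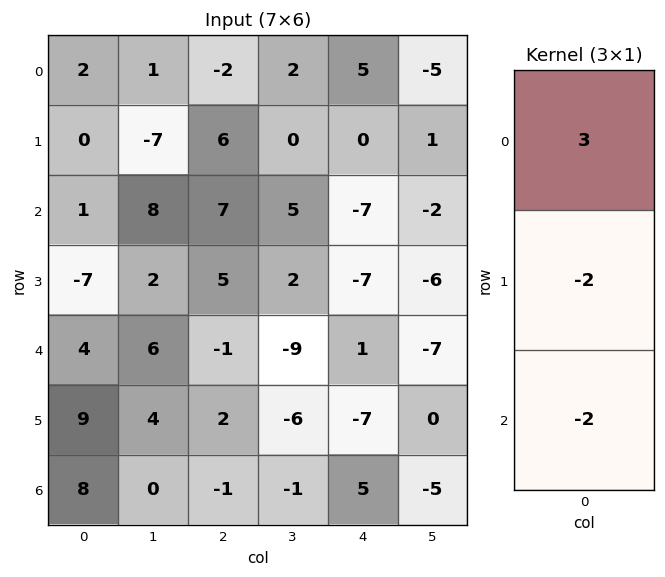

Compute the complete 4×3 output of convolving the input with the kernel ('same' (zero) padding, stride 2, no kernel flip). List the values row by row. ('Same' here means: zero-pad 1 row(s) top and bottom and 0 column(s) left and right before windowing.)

-4 -8 -10
12 -6 28
-47 13 -9
11 8 -31

Output[0,0]: The receptive field on the zero-padded input at this output position is [0 / 2 / 0]. Elementwise product with the kernel and sum: 0·3 + 2·-2 + 0·-2.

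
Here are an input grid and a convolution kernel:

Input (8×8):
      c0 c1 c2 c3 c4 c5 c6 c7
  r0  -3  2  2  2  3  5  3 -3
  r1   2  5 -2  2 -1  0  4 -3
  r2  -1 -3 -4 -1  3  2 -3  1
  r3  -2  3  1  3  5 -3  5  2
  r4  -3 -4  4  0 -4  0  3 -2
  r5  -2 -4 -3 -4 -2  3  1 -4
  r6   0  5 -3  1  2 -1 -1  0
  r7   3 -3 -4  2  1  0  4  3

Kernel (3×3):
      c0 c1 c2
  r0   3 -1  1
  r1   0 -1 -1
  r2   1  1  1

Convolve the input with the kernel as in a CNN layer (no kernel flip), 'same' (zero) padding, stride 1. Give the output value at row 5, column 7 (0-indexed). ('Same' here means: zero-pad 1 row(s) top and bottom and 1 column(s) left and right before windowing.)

14

The receptive field on the zero-padded input at this output position is [3 -2 0 / 1 -4 0 / -1 0 0]. Elementwise product with the kernel and sum: 3·3 + -2·-1 + 0·1 + -4·-1 + 0·-1 + -1·1 + 0·1 + 0·1.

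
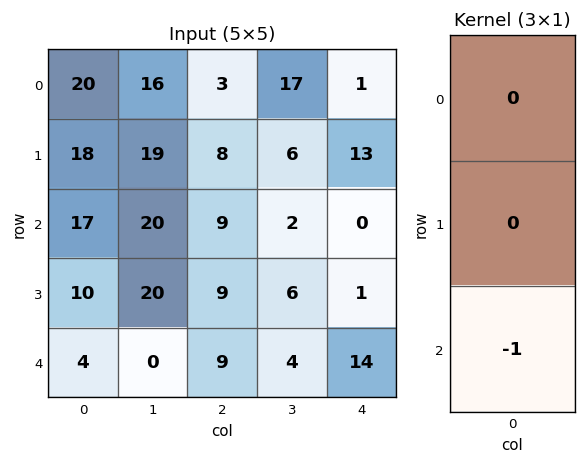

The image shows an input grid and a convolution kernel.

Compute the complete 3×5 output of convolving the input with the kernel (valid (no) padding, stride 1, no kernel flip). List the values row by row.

-17 -20 -9 -2 0
-10 -20 -9 -6 -1
-4 0 -9 -4 -14

Output[0,0]: The receptive field on the input at this output position is [20 / 18 / 17]. Elementwise product with the kernel and sum: 17·-1.
Output[0,1]: The receptive field on the input at this output position is [16 / 19 / 20]. Elementwise product with the kernel and sum: 20·-1.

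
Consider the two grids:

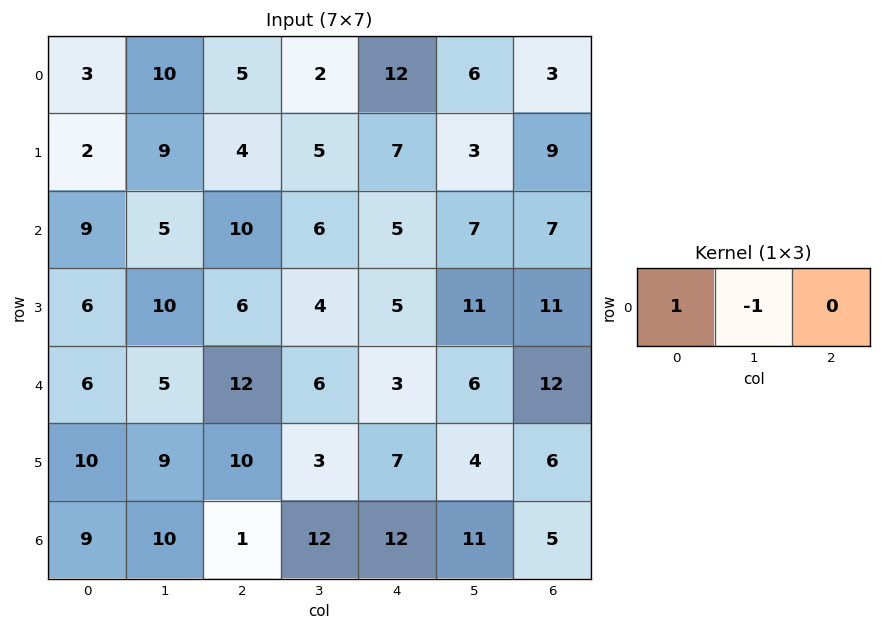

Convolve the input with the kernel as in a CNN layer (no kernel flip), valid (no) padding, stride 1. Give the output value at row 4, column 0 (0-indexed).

The receptive field on the input at this output position is [6 5 12]. Elementwise product with the kernel and sum: 6·1 + 5·-1.

1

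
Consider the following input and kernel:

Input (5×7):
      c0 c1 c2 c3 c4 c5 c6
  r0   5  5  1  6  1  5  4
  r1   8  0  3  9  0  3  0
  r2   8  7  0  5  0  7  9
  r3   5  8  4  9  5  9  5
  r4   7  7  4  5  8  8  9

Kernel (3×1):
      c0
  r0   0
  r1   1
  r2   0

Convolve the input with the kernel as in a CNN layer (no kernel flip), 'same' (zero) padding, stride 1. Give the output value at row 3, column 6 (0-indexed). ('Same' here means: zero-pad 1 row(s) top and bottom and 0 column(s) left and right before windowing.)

5

The receptive field on the zero-padded input at this output position is [9 / 5 / 9]. Elementwise product with the kernel and sum: 5·1.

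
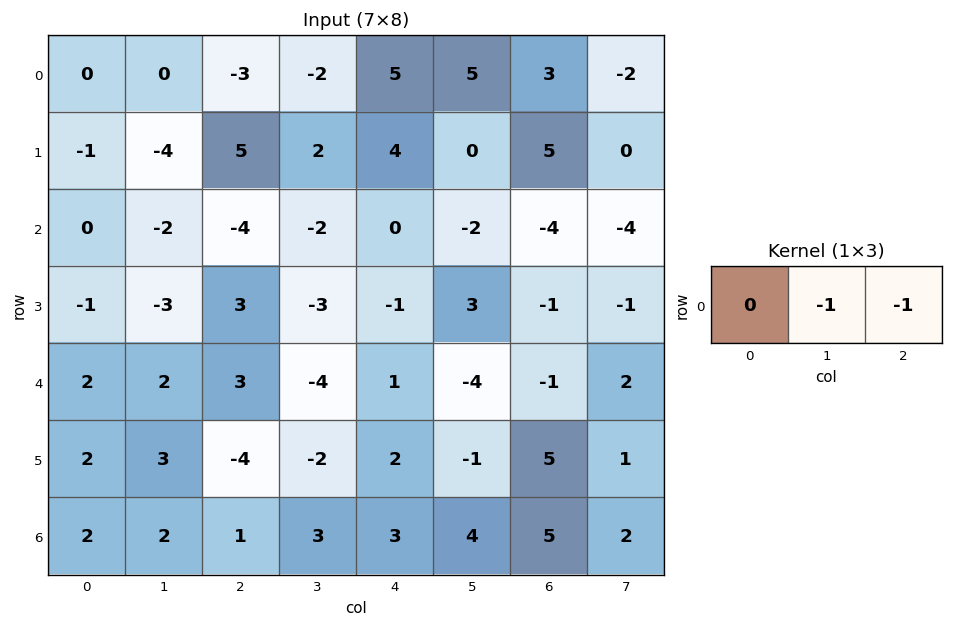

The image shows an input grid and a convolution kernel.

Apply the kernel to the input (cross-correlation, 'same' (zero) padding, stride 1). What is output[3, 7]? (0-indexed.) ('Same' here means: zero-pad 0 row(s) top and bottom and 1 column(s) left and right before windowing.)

The receptive field on the zero-padded input at this output position is [-1 -1 0]. Elementwise product with the kernel and sum: -1·-1 + 0·-1.

1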